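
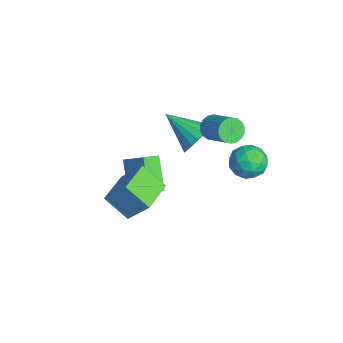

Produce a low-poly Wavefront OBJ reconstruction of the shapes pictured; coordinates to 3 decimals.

v 0.52 4.439 1.52
v 1.426 4.512 1.081
v 1.114 3.328 2.559
v 2.02 3.401 2.12
v 1.658 4.172 2.661
v 1.291 4.859 2.019
v 1.249 2.981 1.621
v 0.882 3.668 0.979
v 1.876 3.611 1.143
v 2.129 4.347 1.785
v 0.411 3.493 1.855
v 0.664 4.229 2.497
v 0.921 4.573 1.209
v 1.619 3.267 2.431
v 1.407 3.72 2.749
v 1.939 3.763 2.49
v 0.842 4.777 1.761
v 1.374 4.82 1.502
v 1.511 4.62 2.431
v 1.166 3.02 2.138
v 1.698 3.063 1.879
v 0.601 4.077 1.15
v 1.133 4.12 0.891
v 1.029 3.22 1.209
v 1.718 4.086 0.987
v 2.067 3.433 1.598
v 1.614 3.186 1.305
v 1.398 3.59 0.928
v 1.867 4.519 1.365
v 2.216 3.866 1.976
v 2.003 4.319 2.294
v 1.788 4.723 1.917
v 2.131 3.989 1.402
v 0.324 3.974 1.664
v 0.673 3.321 2.275
v 0.752 3.117 1.723
v 0.537 3.521 1.346
v 0.473 4.407 2.042
v 0.822 3.754 2.653
v 1.142 4.25 2.712
v 0.926 4.654 2.335
v 0.409 3.851 2.238
v -2.594 2.546 0.255
v -1.819 2.34 0.993
v -3.966 1.214 1.325
v -2.047 2.725 1.181
v -2.384 3.075 1.184
v -2.762 3.32 1.004
v -3.107 3.411 0.676
v -3.35 3.331 0.264
v -3.444 3.095 -0.15
v -3.37 2.751 -0.483
v -3.142 2.366 -0.67
v -2.805 2.016 -0.674
v -2.427 1.772 -0.494
v -2.082 1.68 -0.165
v -1.839 1.76 0.247
v -1.745 1.996 0.66
v 2.606 -2.34 0.328
v 1.784 -3.261 1.361
v 1.104 -1.152 0.192
v 0.282 -2.074 1.225
v 3.198 -1.446 1.595
v 2.376 -2.368 2.628
v 1.696 -0.259 1.459
v 0.874 -1.18 2.492
v -1.384 2.93 2.258
v -0.943 2.802 1.678
v 0.424 3.322 2.601
v -0.016 3.45 3.182
v -1.033 3.116 1.634
v 0.335 3.635 2.557
v -1.192 3.393 1.714
v 0.176 3.912 2.637
v -1.389 3.579 1.901
v -0.021 4.098 2.825
v -1.585 3.636 2.16
v -0.217 4.155 3.083
v -1.741 3.553 2.438
v -0.374 4.072 3.361
v -1.827 3.347 2.68
v -0.459 3.866 3.603
v -1.824 3.058 2.839
v -0.457 3.578 3.762
v -1.735 2.745 2.883
v -0.367 3.264 3.806
v -1.576 2.468 2.803
v -0.208 2.987 3.726
v -1.379 2.282 2.615
v -0.011 2.801 3.539
v -1.183 2.225 2.357
v 0.185 2.744 3.28
v -1.026 2.308 2.079
v 0.341 2.827 3.002
v -0.941 2.514 1.837
v 0.427 3.033 2.76
v -1.52 -1.336 -2.278
v -2.973 -1.23 -0.878
v -1.814 -0.478 -2.649
v -3.267 -0.372 -1.249
v -0.493 -0.548 -1.271
v -1.946 -0.442 0.129
v -0.787 0.31 -1.642
v -2.24 0.416 -0.242
f 1 38 17
f 38 12 41
f 17 41 6
f 38 41 17
f 1 17 13
f 17 6 18
f 13 18 2
f 17 18 13
f 1 13 22
f 13 2 23
f 22 23 8
f 13 23 22
f 1 22 34
f 22 8 37
f 34 37 11
f 22 37 34
f 1 34 38
f 34 11 42
f 38 42 12
f 34 42 38
f 2 18 29
f 18 6 32
f 29 32 10
f 18 32 29
f 6 41 19
f 41 12 40
f 19 40 5
f 41 40 19
f 12 42 39
f 42 11 35
f 39 35 3
f 42 35 39
f 11 37 36
f 37 8 24
f 36 24 7
f 37 24 36
f 8 23 28
f 23 2 25
f 28 25 9
f 23 25 28
f 4 30 16
f 30 10 31
f 16 31 5
f 30 31 16
f 4 16 14
f 16 5 15
f 14 15 3
f 16 15 14
f 4 14 21
f 14 3 20
f 21 20 7
f 14 20 21
f 4 21 26
f 21 7 27
f 26 27 9
f 21 27 26
f 4 26 30
f 26 9 33
f 30 33 10
f 26 33 30
f 5 31 19
f 31 10 32
f 19 32 6
f 31 32 19
f 3 15 39
f 15 5 40
f 39 40 12
f 15 40 39
f 7 20 36
f 20 3 35
f 36 35 11
f 20 35 36
f 9 27 28
f 27 7 24
f 28 24 8
f 27 24 28
f 10 33 29
f 33 9 25
f 29 25 2
f 33 25 29
f 44 43 46
f 44 46 45
f 46 43 47
f 46 47 45
f 47 43 48
f 47 48 45
f 48 43 49
f 48 49 45
f 49 43 50
f 49 50 45
f 50 43 51
f 50 51 45
f 51 43 52
f 51 52 45
f 52 43 53
f 52 53 45
f 53 43 54
f 53 54 45
f 54 43 55
f 54 55 45
f 55 43 56
f 55 56 45
f 56 43 57
f 56 57 45
f 57 43 58
f 57 58 45
f 58 43 44
f 58 44 45
f 60 62 59
f 63 60 59
f 59 62 61
f 61 63 59
f 60 66 62
f 64 60 63
f 64 66 60
f 62 66 61
f 65 63 61
f 61 66 65
f 65 64 63
f 66 64 65
f 68 67 71
f 68 71 69
f 69 71 72
f 69 72 70
f 71 67 73
f 71 73 72
f 72 73 74
f 72 74 70
f 73 67 75
f 73 75 74
f 74 75 76
f 74 76 70
f 75 67 77
f 75 77 76
f 76 77 78
f 76 78 70
f 77 67 79
f 77 79 78
f 78 79 80
f 78 80 70
f 79 67 81
f 79 81 80
f 80 81 82
f 80 82 70
f 81 67 83
f 81 83 82
f 82 83 84
f 82 84 70
f 83 67 85
f 83 85 84
f 84 85 86
f 84 86 70
f 85 67 87
f 85 87 86
f 86 87 88
f 86 88 70
f 87 67 89
f 87 89 88
f 88 89 90
f 88 90 70
f 89 67 91
f 89 91 90
f 90 91 92
f 90 92 70
f 91 67 93
f 91 93 92
f 92 93 94
f 92 94 70
f 93 67 95
f 93 95 94
f 94 95 96
f 94 96 70
f 95 67 68
f 95 68 96
f 96 68 69
f 96 69 70
f 98 100 97
f 101 98 97
f 97 100 99
f 99 101 97
f 98 104 100
f 102 98 101
f 102 104 98
f 100 104 99
f 103 101 99
f 99 104 103
f 103 102 101
f 104 102 103



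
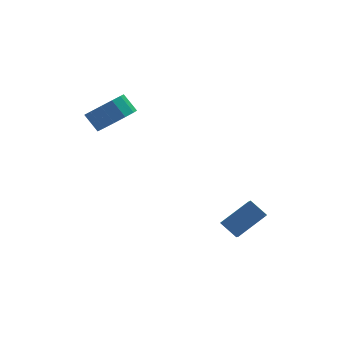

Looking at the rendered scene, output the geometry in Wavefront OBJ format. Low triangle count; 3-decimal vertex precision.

v -2.452 0.342 0.968
v -1.849 1.195 0.657
v -2.306 1.811 1.46
v -2.908 0.958 1.772
v -2.372 1.226 0.336
v -2.829 1.842 1.139
v -2.92 0.977 0.216
v -3.377 1.592 1.019
v -3.32 0.525 0.335
v -3.776 1.141 1.138
v -3.444 0.016 0.655
v -3.9 0.632 1.458
v -3.253 -0.39 1.075
v -3.709 0.226 1.878
v -2.807 -0.563 1.46
v -3.264 0.052 2.264
v -2.249 -0.449 1.69
v -2.705 0.166 2.493
v -1.755 -0.084 1.691
v -2.212 0.532 2.494
v -1.483 0.417 1.462
v -1.939 1.032 2.265
v -1.518 0.894 1.076
v -1.974 1.509 1.88
v 1.489 -3.062 -4.518
v 1.141 -4.375 -3.479
v 2.949 -2.708 -3.581
v 2.6 -4.021 -2.542
v 2.06 -3.719 -5.158
v 1.711 -5.032 -4.119
v 3.519 -3.365 -4.221
v 3.171 -4.678 -3.182
f 2 1 5
f 2 5 3
f 3 5 6
f 3 6 4
f 5 1 7
f 5 7 6
f 6 7 8
f 6 8 4
f 7 1 9
f 7 9 8
f 8 9 10
f 8 10 4
f 9 1 11
f 9 11 10
f 10 11 12
f 10 12 4
f 11 1 13
f 11 13 12
f 12 13 14
f 12 14 4
f 13 1 15
f 13 15 14
f 14 15 16
f 14 16 4
f 15 1 17
f 15 17 16
f 16 17 18
f 16 18 4
f 17 1 19
f 17 19 18
f 18 19 20
f 18 20 4
f 19 1 21
f 19 21 20
f 20 21 22
f 20 22 4
f 21 1 23
f 21 23 22
f 22 23 24
f 22 24 4
f 23 1 2
f 23 2 24
f 24 2 3
f 24 3 4
f 26 28 25
f 29 26 25
f 25 28 27
f 27 29 25
f 26 32 28
f 30 26 29
f 30 32 26
f 28 32 27
f 31 29 27
f 27 32 31
f 31 30 29
f 32 30 31



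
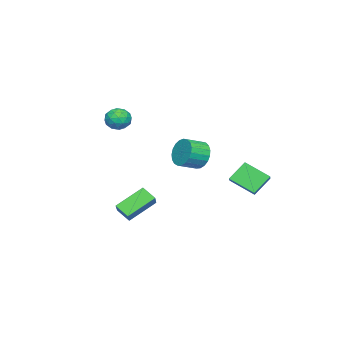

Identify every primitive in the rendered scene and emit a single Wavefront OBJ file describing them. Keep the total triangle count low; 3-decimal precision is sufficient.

v 2.197 -1.303 -3.33
v 3.139 -0.91 -2.574
v 2.335 -0.522 -3.907
v 3.276 -0.13 -3.15
v 3.444 -2.29 -4.37
v 4.385 -1.898 -3.613
v 3.581 -1.51 -4.946
v 4.523 -1.117 -4.19
v 1.288 -3.052 1.973
v 1.733 -3.236 1.336
v 0.267 -3.624 1.424
v 0.712 -3.808 0.787
v 0.849 -4.167 1.488
v 1.481 -3.813 1.827
v 0.519 -3.047 0.933
v 1.151 -2.693 1.272
v 1.259 -3.233 0.693
v 1.462 -3.925 1.036
v 0.538 -2.935 1.724
v 0.741 -3.627 2.067
v 1.6 -3.094 1.703
v 0.4 -3.766 1.057
v 0.48 -3.977 1.469
v 0.742 -4.086 1.095
v 1.452 -3.433 1.991
v 1.714 -3.541 1.617
v 1.194 -4.089 1.706
v 0.286 -3.319 1.143
v 0.548 -3.427 0.769
v 1.258 -2.774 1.665
v 1.52 -2.883 1.291
v 0.806 -2.771 1.054
v 1.583 -3.2 0.95
v 0.983 -3.536 0.628
v 0.869 -3.089 0.714
v 1.24 -2.881 0.913
v 1.703 -3.607 1.152
v 1.103 -3.943 0.829
v 1.183 -4.154 1.241
v 1.554 -3.946 1.44
v 1.424 -3.605 0.774
v 0.897 -2.917 1.931
v 0.297 -3.253 1.608
v 0.446 -2.914 1.32
v 0.817 -2.706 1.519
v 1.017 -3.324 2.132
v 0.417 -3.66 1.81
v 0.76 -3.979 1.847
v 1.131 -3.771 2.046
v 0.576 -3.255 1.986
v -0.155 0.909 -1.031
v 0.381 1.166 -1.772
v 1.29 0.488 -1.35
v 0.755 0.231 -0.609
v 0.467 1.447 -1.507
v 1.376 0.769 -1.086
v 0.446 1.634 -1.16
v 1.355 0.956 -0.738
v 0.321 1.696 -0.79
v 1.23 1.018 -0.369
v 0.113 1.622 -0.463
v 1.022 0.944 -0.041
v -0.14 1.424 -0.233
v 0.769 0.746 0.189
v -0.397 1.138 -0.141
v 0.513 0.46 0.281
v -0.611 0.812 -0.203
v 0.298 0.134 0.218
v -0.746 0.503 -0.408
v 0.163 -0.175 0.013
v -0.779 0.264 -0.721
v 0.13 -0.414 -0.3
v -0.704 0.136 -1.088
v 0.205 -0.542 -0.666
v -0.534 0.143 -1.444
v 0.375 -0.535 -1.023
v -0.299 0.281 -1.729
v 0.61 -0.397 -1.308
v -0.038 0.529 -1.894
v 0.871 -0.149 -1.472
v 0.202 0.842 -1.909
v 1.111 0.164 -1.487
v -0.505 2.496 -2.781
v -1.349 3.047 -1.781
v -0.534 3.948 -3.607
v -1.378 4.499 -2.607
v 0.138 2.741 -2.373
v -0.706 3.292 -1.373
v 0.109 4.193 -3.199
v -0.735 4.744 -2.199
f 2 4 1
f 5 2 1
f 1 4 3
f 3 5 1
f 2 8 4
f 6 2 5
f 6 8 2
f 4 8 3
f 7 5 3
f 3 8 7
f 7 6 5
f 8 6 7
f 9 46 25
f 46 20 49
f 25 49 14
f 46 49 25
f 9 25 21
f 25 14 26
f 21 26 10
f 25 26 21
f 9 21 30
f 21 10 31
f 30 31 16
f 21 31 30
f 9 30 42
f 30 16 45
f 42 45 19
f 30 45 42
f 9 42 46
f 42 19 50
f 46 50 20
f 42 50 46
f 10 26 37
f 26 14 40
f 37 40 18
f 26 40 37
f 14 49 27
f 49 20 48
f 27 48 13
f 49 48 27
f 20 50 47
f 50 19 43
f 47 43 11
f 50 43 47
f 19 45 44
f 45 16 32
f 44 32 15
f 45 32 44
f 16 31 36
f 31 10 33
f 36 33 17
f 31 33 36
f 12 38 24
f 38 18 39
f 24 39 13
f 38 39 24
f 12 24 22
f 24 13 23
f 22 23 11
f 24 23 22
f 12 22 29
f 22 11 28
f 29 28 15
f 22 28 29
f 12 29 34
f 29 15 35
f 34 35 17
f 29 35 34
f 12 34 38
f 34 17 41
f 38 41 18
f 34 41 38
f 13 39 27
f 39 18 40
f 27 40 14
f 39 40 27
f 11 23 47
f 23 13 48
f 47 48 20
f 23 48 47
f 15 28 44
f 28 11 43
f 44 43 19
f 28 43 44
f 17 35 36
f 35 15 32
f 36 32 16
f 35 32 36
f 18 41 37
f 41 17 33
f 37 33 10
f 41 33 37
f 52 51 55
f 52 55 53
f 53 55 56
f 53 56 54
f 55 51 57
f 55 57 56
f 56 57 58
f 56 58 54
f 57 51 59
f 57 59 58
f 58 59 60
f 58 60 54
f 59 51 61
f 59 61 60
f 60 61 62
f 60 62 54
f 61 51 63
f 61 63 62
f 62 63 64
f 62 64 54
f 63 51 65
f 63 65 64
f 64 65 66
f 64 66 54
f 65 51 67
f 65 67 66
f 66 67 68
f 66 68 54
f 67 51 69
f 67 69 68
f 68 69 70
f 68 70 54
f 69 51 71
f 69 71 70
f 70 71 72
f 70 72 54
f 71 51 73
f 71 73 72
f 72 73 74
f 72 74 54
f 73 51 75
f 73 75 74
f 74 75 76
f 74 76 54
f 75 51 77
f 75 77 76
f 76 77 78
f 76 78 54
f 77 51 79
f 77 79 78
f 78 79 80
f 78 80 54
f 79 51 81
f 79 81 80
f 80 81 82
f 80 82 54
f 81 51 52
f 81 52 82
f 82 52 53
f 82 53 54
f 84 86 83
f 87 84 83
f 83 86 85
f 85 87 83
f 84 90 86
f 88 84 87
f 88 90 84
f 86 90 85
f 89 87 85
f 85 90 89
f 89 88 87
f 90 88 89



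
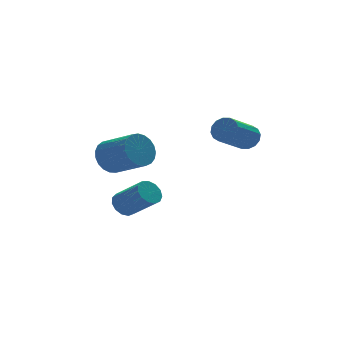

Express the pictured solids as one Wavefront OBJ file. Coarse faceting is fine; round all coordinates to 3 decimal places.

v -0.726 -0.041 -2.308
v -0.224 0.218 -2.381
v 0.409 -0.761 -1.485
v -0.094 -1.019 -1.412
v -0.363 0.359 -2.128
v 0.27 -0.619 -1.232
v -0.617 0.374 -1.933
v 0.016 -0.605 -1.037
v -0.906 0.257 -1.856
v -0.273 -0.722 -0.96
v -1.138 0.045 -1.923
v -0.505 -0.933 -1.027
v -1.24 -0.194 -2.113
v -0.607 -1.172 -1.217
v -1.178 -0.384 -2.364
v -0.545 -1.363 -1.468
v -0.973 -0.465 -2.597
v -0.34 -1.444 -1.701
v -0.69 -0.412 -2.739
v -0.057 -1.39 -1.843
v -0.418 -0.241 -2.744
v 0.215 -1.219 -1.848
v -0.245 -0.006 -2.61
v 0.388 -0.984 -1.714
v 3.495 -1.4 0.926
v 3.854 -1.557 1.34
v 2.664 -2.257 2.108
v 2.305 -2.1 1.694
v 3.753 -1.293 1.423
v 2.562 -1.992 2.191
v 3.582 -1.057 1.373
v 2.391 -1.757 2.141
v 3.388 -0.914 1.203
v 2.197 -1.613 1.971
v 3.223 -0.901 0.959
v 2.032 -1.6 1.727
v 3.131 -1.021 0.706
v 1.94 -1.721 1.474
v 3.136 -1.243 0.512
v 1.946 -1.943 1.28
v 3.238 -1.508 0.429
v 2.047 -2.207 1.197
v 3.409 -1.743 0.479
v 2.218 -2.443 1.247
v 3.603 -1.887 0.649
v 2.412 -2.586 1.417
v 3.768 -1.9 0.893
v 2.577 -2.599 1.661
v 3.86 -1.779 1.146
v 2.669 -2.479 1.914
v -1.446 -0.689 0.402
v -0.901 -0.664 -0.112
v -0.228 -1.846 0.544
v -0.774 -1.871 1.058
v -0.789 -0.477 0.11
v -0.116 -1.658 0.767
v -0.791 -0.326 0.383
v -0.118 -1.508 1.04
v -0.906 -0.238 0.66
v -0.233 -1.42 1.316
v -1.114 -0.228 0.891
v -0.441 -1.41 1.548
v -1.38 -0.298 1.038
v -0.708 -1.48 1.695
v -1.658 -0.435 1.075
v -0.985 -1.617 1.732
v -1.899 -0.617 0.996
v -1.226 -1.798 1.652
v -2.061 -0.811 0.813
v -1.389 -1.992 1.47
v -2.118 -0.984 0.56
v -1.445 -2.165 1.217
v -2.058 -1.106 0.279
v -1.385 -2.287 0.936
v -1.893 -1.156 0.02
v -1.22 -2.337 0.676
v -1.65 -1.125 -0.174
v -0.977 -2.307 0.483
v -1.372 -1.019 -0.268
v -0.699 -2.201 0.389
v -1.107 -0.856 -0.246
v -0.434 -2.038 0.411
f 2 1 5
f 2 5 3
f 3 5 6
f 3 6 4
f 5 1 7
f 5 7 6
f 6 7 8
f 6 8 4
f 7 1 9
f 7 9 8
f 8 9 10
f 8 10 4
f 9 1 11
f 9 11 10
f 10 11 12
f 10 12 4
f 11 1 13
f 11 13 12
f 12 13 14
f 12 14 4
f 13 1 15
f 13 15 14
f 14 15 16
f 14 16 4
f 15 1 17
f 15 17 16
f 16 17 18
f 16 18 4
f 17 1 19
f 17 19 18
f 18 19 20
f 18 20 4
f 19 1 21
f 19 21 20
f 20 21 22
f 20 22 4
f 21 1 23
f 21 23 22
f 22 23 24
f 22 24 4
f 23 1 2
f 23 2 24
f 24 2 3
f 24 3 4
f 26 25 29
f 26 29 27
f 27 29 30
f 27 30 28
f 29 25 31
f 29 31 30
f 30 31 32
f 30 32 28
f 31 25 33
f 31 33 32
f 32 33 34
f 32 34 28
f 33 25 35
f 33 35 34
f 34 35 36
f 34 36 28
f 35 25 37
f 35 37 36
f 36 37 38
f 36 38 28
f 37 25 39
f 37 39 38
f 38 39 40
f 38 40 28
f 39 25 41
f 39 41 40
f 40 41 42
f 40 42 28
f 41 25 43
f 41 43 42
f 42 43 44
f 42 44 28
f 43 25 45
f 43 45 44
f 44 45 46
f 44 46 28
f 45 25 47
f 45 47 46
f 46 47 48
f 46 48 28
f 47 25 49
f 47 49 48
f 48 49 50
f 48 50 28
f 49 25 26
f 49 26 50
f 50 26 27
f 50 27 28
f 52 51 55
f 52 55 53
f 53 55 56
f 53 56 54
f 55 51 57
f 55 57 56
f 56 57 58
f 56 58 54
f 57 51 59
f 57 59 58
f 58 59 60
f 58 60 54
f 59 51 61
f 59 61 60
f 60 61 62
f 60 62 54
f 61 51 63
f 61 63 62
f 62 63 64
f 62 64 54
f 63 51 65
f 63 65 64
f 64 65 66
f 64 66 54
f 65 51 67
f 65 67 66
f 66 67 68
f 66 68 54
f 67 51 69
f 67 69 68
f 68 69 70
f 68 70 54
f 69 51 71
f 69 71 70
f 70 71 72
f 70 72 54
f 71 51 73
f 71 73 72
f 72 73 74
f 72 74 54
f 73 51 75
f 73 75 74
f 74 75 76
f 74 76 54
f 75 51 77
f 75 77 76
f 76 77 78
f 76 78 54
f 77 51 79
f 77 79 78
f 78 79 80
f 78 80 54
f 79 51 81
f 79 81 80
f 80 81 82
f 80 82 54
f 81 51 52
f 81 52 82
f 82 52 53
f 82 53 54



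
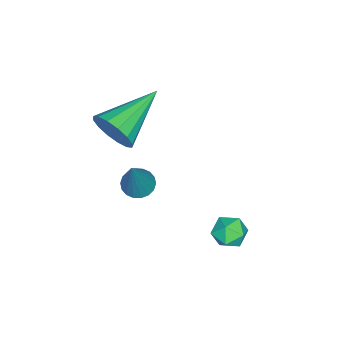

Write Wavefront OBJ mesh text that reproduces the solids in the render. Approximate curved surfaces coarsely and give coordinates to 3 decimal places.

v 3.102 -3.233 0.641
v 3.455 -2.871 1.287
v 1.238 -2.587 1.299
v 3.451 -2.575 0.983
v 3.353 -2.455 0.588
v 3.188 -2.543 0.207
v 3 -2.817 -0.058
v 2.839 -3.202 -0.135
v 2.749 -3.596 -0.004
v 2.753 -3.892 0.3
v 2.851 -4.012 0.695
v 3.016 -3.923 1.076
v 3.204 -3.65 1.34
v 3.365 -3.265 1.417
v 2.097 -2.882 -2.917
v 2.513 -2.583 -3.167
v 3.063 -2.638 -1.023
v 2.344 -2.404 -3.105
v 2.127 -2.32 -3.005
v 1.903 -2.347 -2.887
v 1.719 -2.48 -2.776
v 1.609 -2.693 -2.692
v 1.595 -2.943 -2.653
v 1.681 -3.181 -2.666
v 1.85 -3.36 -2.729
v 2.067 -3.445 -2.829
v 2.291 -3.417 -2.947
v 2.475 -3.284 -3.058
v 2.585 -3.071 -3.142
v 2.599 -2.821 -3.181
v 2.688 0.833 -2.523
v 3.174 1.172 -2.767
v 2.826 0.108 -3.253
v 3.312 0.447 -3.497
v 3.374 0.166 -2.924
v 3.288 0.613 -2.473
v 2.712 0.667 -3.547
v 2.626 1.114 -3.096
v 3.189 1.069 -3.4
v 3.598 0.76 -3.015
v 2.402 0.52 -3.005
v 2.811 0.211 -2.62
f 2 1 4
f 2 4 3
f 4 1 5
f 4 5 3
f 5 1 6
f 5 6 3
f 6 1 7
f 6 7 3
f 7 1 8
f 7 8 3
f 8 1 9
f 8 9 3
f 9 1 10
f 9 10 3
f 10 1 11
f 10 11 3
f 11 1 12
f 11 12 3
f 12 1 13
f 12 13 3
f 13 1 14
f 13 14 3
f 14 1 2
f 14 2 3
f 16 15 18
f 16 18 17
f 18 15 19
f 18 19 17
f 19 15 20
f 19 20 17
f 20 15 21
f 20 21 17
f 21 15 22
f 21 22 17
f 22 15 23
f 22 23 17
f 23 15 24
f 23 24 17
f 24 15 25
f 24 25 17
f 25 15 26
f 25 26 17
f 26 15 27
f 26 27 17
f 27 15 28
f 27 28 17
f 28 15 29
f 28 29 17
f 29 15 30
f 29 30 17
f 30 15 16
f 30 16 17
f 31 42 36
f 31 36 32
f 31 32 38
f 31 38 41
f 31 41 42
f 32 36 40
f 36 42 35
f 42 41 33
f 41 38 37
f 38 32 39
f 34 40 35
f 34 35 33
f 34 33 37
f 34 37 39
f 34 39 40
f 35 40 36
f 33 35 42
f 37 33 41
f 39 37 38
f 40 39 32



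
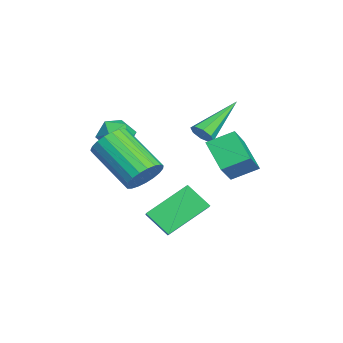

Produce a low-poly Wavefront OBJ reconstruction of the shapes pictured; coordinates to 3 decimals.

v 4.036 -0.841 -2.716
v 3.324 0.671 -1.655
v 3.046 -0.858 -3.358
v 2.334 0.655 -2.297
v 4.546 -0.035 -3.523
v 3.834 1.478 -2.462
v 3.556 -0.051 -4.165
v 2.844 1.461 -3.104
v 4.076 -0.87 -0.796
v 4.327 -0.504 -0.094
v 2.975 -1.785 1.057
v 2.724 -2.15 0.356
v 4.061 -0.306 -0.187
v 2.708 -1.586 0.965
v 3.797 -0.205 -0.385
v 2.444 -1.486 0.767
v 3.581 -0.219 -0.654
v 2.228 -1.5 0.497
v 3.451 -0.346 -0.948
v 2.098 -1.626 0.204
v 3.429 -0.563 -1.215
v 2.076 -1.844 -0.063
v 3.519 -0.833 -1.41
v 2.166 -2.114 -0.258
v 3.705 -1.11 -1.498
v 2.353 -2.39 -0.347
v 3.956 -1.345 -1.466
v 2.603 -2.626 -0.314
v 4.227 -1.498 -1.317
v 2.875 -2.778 -0.165
v 4.473 -1.542 -1.078
v 3.12 -2.823 0.073
v 4.649 -1.47 -0.791
v 3.297 -2.751 0.361
v 4.727 -1.294 -0.504
v 3.374 -2.575 0.648
v 4.692 -1.045 -0.268
v 3.339 -2.326 0.884
v 4.551 -0.766 -0.123
v 3.198 -2.046 1.029
v 0.779 1.781 -1.333
v 1.868 1.356 -0.21
v 0.665 2.857 -0.815
v 1.754 2.433 0.308
v 1.866 2.307 -2.188
v 2.955 1.883 -1.065
v 1.752 3.384 -1.67
v 2.841 2.959 -0.547
v 0.802 1.262 -0.326
v 1.221 1.581 -0.205
v -0.542 2.618 0.746
v 1.04 1.684 -0.562
v 0.721 1.54 -0.781
v 0.449 1.233 -0.733
v 0.384 0.942 -0.446
v 0.564 0.839 -0.089
v 0.884 0.983 0.13
v 1.156 1.29 0.081
v -1.216 -1.729 -1.353
v -0.706 -1.189 -0.957
v -0.374 -2.751 -1.043
v 0.136 -2.211 -0.647
v -0.619 -2.39 -0.324
v -1.14 -1.758 -0.515
v 0.06 -2.182 -1.485
v -0.461 -1.55 -1.676
v 0.082 -1.469 -1.039
v -0.337 -1.597 -0.322
v -0.743 -2.343 -1.678
v -1.162 -2.471 -0.961
f 2 4 1
f 5 2 1
f 1 4 3
f 3 5 1
f 2 8 4
f 6 2 5
f 6 8 2
f 4 8 3
f 7 5 3
f 3 8 7
f 7 6 5
f 8 6 7
f 10 9 13
f 10 13 11
f 11 13 14
f 11 14 12
f 13 9 15
f 13 15 14
f 14 15 16
f 14 16 12
f 15 9 17
f 15 17 16
f 16 17 18
f 16 18 12
f 17 9 19
f 17 19 18
f 18 19 20
f 18 20 12
f 19 9 21
f 19 21 20
f 20 21 22
f 20 22 12
f 21 9 23
f 21 23 22
f 22 23 24
f 22 24 12
f 23 9 25
f 23 25 24
f 24 25 26
f 24 26 12
f 25 9 27
f 25 27 26
f 26 27 28
f 26 28 12
f 27 9 29
f 27 29 28
f 28 29 30
f 28 30 12
f 29 9 31
f 29 31 30
f 30 31 32
f 30 32 12
f 31 9 33
f 31 33 32
f 32 33 34
f 32 34 12
f 33 9 35
f 33 35 34
f 34 35 36
f 34 36 12
f 35 9 37
f 35 37 36
f 36 37 38
f 36 38 12
f 37 9 39
f 37 39 38
f 38 39 40
f 38 40 12
f 39 9 10
f 39 10 40
f 40 10 11
f 40 11 12
f 42 44 41
f 45 42 41
f 41 44 43
f 43 45 41
f 42 48 44
f 46 42 45
f 46 48 42
f 44 48 43
f 47 45 43
f 43 48 47
f 47 46 45
f 48 46 47
f 50 49 52
f 50 52 51
f 52 49 53
f 52 53 51
f 53 49 54
f 53 54 51
f 54 49 55
f 54 55 51
f 55 49 56
f 55 56 51
f 56 49 57
f 56 57 51
f 57 49 58
f 57 58 51
f 58 49 50
f 58 50 51
f 59 70 64
f 59 64 60
f 59 60 66
f 59 66 69
f 59 69 70
f 60 64 68
f 64 70 63
f 70 69 61
f 69 66 65
f 66 60 67
f 62 68 63
f 62 63 61
f 62 61 65
f 62 65 67
f 62 67 68
f 63 68 64
f 61 63 70
f 65 61 69
f 67 65 66
f 68 67 60



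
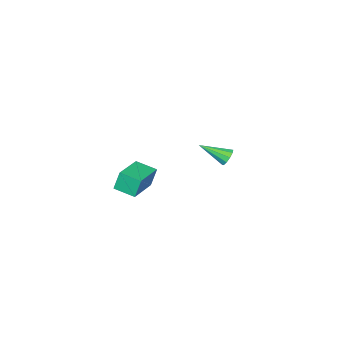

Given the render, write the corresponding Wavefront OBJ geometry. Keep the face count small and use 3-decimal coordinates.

v 2.624 0.054 2.749
v 2.332 0.261 3.999
v 2.241 1.315 2.452
v 1.95 1.521 3.702
v 4.61 0.739 3.098
v 4.319 0.945 4.348
v 4.228 1.999 2.801
v 3.936 2.206 4.051
v -4.425 1.194 1.432
v -4.085 1.08 0.889
v -3.435 -0.214 2.348
v -3.888 1.357 1.103
v -3.896 1.572 1.442
v -4.106 1.643 1.778
v -4.437 1.542 1.981
v -4.764 1.309 1.974
v -4.961 1.031 1.761
v -4.953 0.816 1.421
v -4.743 0.746 1.086
v -4.412 0.846 0.883
f 2 4 1
f 5 2 1
f 1 4 3
f 3 5 1
f 2 8 4
f 6 2 5
f 6 8 2
f 4 8 3
f 7 5 3
f 3 8 7
f 7 6 5
f 8 6 7
f 10 9 12
f 10 12 11
f 12 9 13
f 12 13 11
f 13 9 14
f 13 14 11
f 14 9 15
f 14 15 11
f 15 9 16
f 15 16 11
f 16 9 17
f 16 17 11
f 17 9 18
f 17 18 11
f 18 9 19
f 18 19 11
f 19 9 20
f 19 20 11
f 20 9 10
f 20 10 11



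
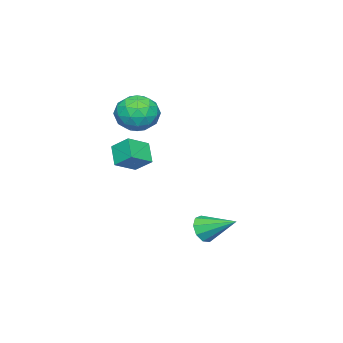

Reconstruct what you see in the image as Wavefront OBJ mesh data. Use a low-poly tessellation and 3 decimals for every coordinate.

v -1.182 2.728 -2.366
v -0.696 2.589 -2.043
v -1.238 3.952 -1.754
v -0.584 2.769 -2.394
v -0.752 2.93 -2.732
v -1.121 2.997 -2.899
v -1.518 2.937 -2.816
v -1.759 2.78 -2.523
v -1.729 2.598 -2.156
v -1.443 2.477 -1.888
v -1.035 2.473 -1.843
v -3.592 -0.535 1.392
v -2.746 -0.306 1.501
v -3.354 -1.754 2.099
v -2.508 -1.525 2.208
v -3.143 -1.083 2.633
v -3.291 -0.329 2.196
v -2.809 -1.731 1.404
v -2.957 -0.977 0.967
v -2.262 -1.045 1.509
v -2.469 -0.645 2.268
v -3.631 -1.415 1.332
v -3.838 -1.015 2.091
v -3.19 -0.314 1.384
v -2.91 -1.746 2.216
v -3.284 -1.486 2.465
v -2.786 -1.352 2.53
v -3.51 -0.327 1.793
v -3.013 -0.193 1.857
v -3.246 -0.649 2.523
v -3.087 -1.867 1.743
v -2.59 -1.733 1.807
v -3.314 -0.708 1.07
v -2.816 -0.574 1.135
v -2.854 -1.411 1.077
v -2.408 -0.614 1.453
v -2.268 -1.33 1.869
v -2.446 -1.451 1.396
v -2.532 -1.008 1.139
v -2.53 -0.378 1.9
v -2.39 -1.095 2.315
v -2.763 -0.835 2.565
v -2.85 -0.392 2.308
v -2.245 -0.812 1.904
v -3.71 -0.965 1.285
v -3.57 -1.682 1.7
v -3.25 -1.668 1.292
v -3.337 -1.225 1.035
v -3.832 -0.73 1.731
v -3.692 -1.446 2.147
v -3.568 -1.052 2.461
v -3.654 -0.609 2.204
v -3.855 -1.248 1.696
v -2.29 -0.783 0.237
v -1.477 -1.131 0.681
v -2.279 -0.088 0.76
v -1.465 -0.436 1.204
v -1.755 -0.324 -0.384
v -0.941 -0.672 0.06
v -1.743 0.371 0.139
v -0.93 0.023 0.583
f 2 1 4
f 2 4 3
f 4 1 5
f 4 5 3
f 5 1 6
f 5 6 3
f 6 1 7
f 6 7 3
f 7 1 8
f 7 8 3
f 8 1 9
f 8 9 3
f 9 1 10
f 9 10 3
f 10 1 11
f 10 11 3
f 11 1 2
f 11 2 3
f 12 49 28
f 49 23 52
f 28 52 17
f 49 52 28
f 12 28 24
f 28 17 29
f 24 29 13
f 28 29 24
f 12 24 33
f 24 13 34
f 33 34 19
f 24 34 33
f 12 33 45
f 33 19 48
f 45 48 22
f 33 48 45
f 12 45 49
f 45 22 53
f 49 53 23
f 45 53 49
f 13 29 40
f 29 17 43
f 40 43 21
f 29 43 40
f 17 52 30
f 52 23 51
f 30 51 16
f 52 51 30
f 23 53 50
f 53 22 46
f 50 46 14
f 53 46 50
f 22 48 47
f 48 19 35
f 47 35 18
f 48 35 47
f 19 34 39
f 34 13 36
f 39 36 20
f 34 36 39
f 15 41 27
f 41 21 42
f 27 42 16
f 41 42 27
f 15 27 25
f 27 16 26
f 25 26 14
f 27 26 25
f 15 25 32
f 25 14 31
f 32 31 18
f 25 31 32
f 15 32 37
f 32 18 38
f 37 38 20
f 32 38 37
f 15 37 41
f 37 20 44
f 41 44 21
f 37 44 41
f 16 42 30
f 42 21 43
f 30 43 17
f 42 43 30
f 14 26 50
f 26 16 51
f 50 51 23
f 26 51 50
f 18 31 47
f 31 14 46
f 47 46 22
f 31 46 47
f 20 38 39
f 38 18 35
f 39 35 19
f 38 35 39
f 21 44 40
f 44 20 36
f 40 36 13
f 44 36 40
f 55 57 54
f 58 55 54
f 54 57 56
f 56 58 54
f 55 61 57
f 59 55 58
f 59 61 55
f 57 61 56
f 60 58 56
f 56 61 60
f 60 59 58
f 61 59 60



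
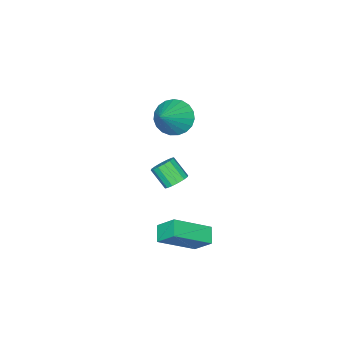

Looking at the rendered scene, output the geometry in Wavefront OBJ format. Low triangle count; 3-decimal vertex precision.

v 0.952 3.689 -2.154
v 0.806 4.597 -1.279
v 1.561 4.242 -2.628
v 1.416 5.151 -1.752
v 2.604 2.849 -1.008
v 2.459 3.758 -0.132
v 3.214 3.403 -1.481
v 3.068 4.311 -0.606
v -3.623 -1.729 0.642
v -3.039 -1.472 -0.242
v -2.117 -1.311 1.758
v -3.229 -1.075 -0.135
v -3.487 -0.79 0.106
v -3.768 -0.668 0.44
v -4.024 -0.729 0.809
v -4.211 -0.964 1.149
v -4.296 -1.33 1.401
v -4.265 -1.766 1.523
v -4.122 -2.195 1.492
v -3.894 -2.544 1.314
v -3.618 -2.752 1.02
v -3.344 -2.783 0.661
v -3.117 -2.632 0.298
v -2.978 -2.324 -0.005
v -2.951 -1.914 -0.196
v 1.879 3.399 1.991
v 2.509 3.412 1.974
v 2.55 2.575 2.832
v 1.921 2.561 2.849
v 2.425 3.636 2.196
v 2.467 2.799 3.054
v 2.196 3.796 2.363
v 2.237 2.959 3.222
v 1.881 3.85 2.43
v 1.923 3.013 3.289
v 1.566 3.782 2.38
v 1.608 2.945 3.239
v 1.335 3.612 2.225
v 1.377 2.775 3.084
v 1.25 3.385 2.008
v 1.291 2.548 2.866
v 1.333 3.161 1.786
v 1.375 2.324 2.644
v 1.563 3.001 1.618
v 1.604 2.164 2.477
v 1.877 2.947 1.551
v 1.919 2.11 2.41
v 2.192 3.015 1.601
v 2.234 2.178 2.46
v 2.423 3.185 1.756
v 2.465 2.348 2.615
f 2 4 1
f 5 2 1
f 1 4 3
f 3 5 1
f 2 8 4
f 6 2 5
f 6 8 2
f 4 8 3
f 7 5 3
f 3 8 7
f 7 6 5
f 8 6 7
f 10 9 12
f 10 12 11
f 12 9 13
f 12 13 11
f 13 9 14
f 13 14 11
f 14 9 15
f 14 15 11
f 15 9 16
f 15 16 11
f 16 9 17
f 16 17 11
f 17 9 18
f 17 18 11
f 18 9 19
f 18 19 11
f 19 9 20
f 19 20 11
f 20 9 21
f 20 21 11
f 21 9 22
f 21 22 11
f 22 9 23
f 22 23 11
f 23 9 24
f 23 24 11
f 24 9 25
f 24 25 11
f 25 9 10
f 25 10 11
f 27 26 30
f 27 30 28
f 28 30 31
f 28 31 29
f 30 26 32
f 30 32 31
f 31 32 33
f 31 33 29
f 32 26 34
f 32 34 33
f 33 34 35
f 33 35 29
f 34 26 36
f 34 36 35
f 35 36 37
f 35 37 29
f 36 26 38
f 36 38 37
f 37 38 39
f 37 39 29
f 38 26 40
f 38 40 39
f 39 40 41
f 39 41 29
f 40 26 42
f 40 42 41
f 41 42 43
f 41 43 29
f 42 26 44
f 42 44 43
f 43 44 45
f 43 45 29
f 44 26 46
f 44 46 45
f 45 46 47
f 45 47 29
f 46 26 48
f 46 48 47
f 47 48 49
f 47 49 29
f 48 26 50
f 48 50 49
f 49 50 51
f 49 51 29
f 50 26 27
f 50 27 51
f 51 27 28
f 51 28 29



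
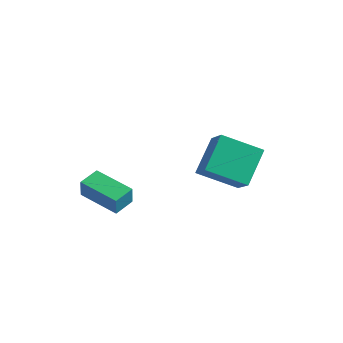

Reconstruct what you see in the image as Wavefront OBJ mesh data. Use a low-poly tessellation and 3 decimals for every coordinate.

v 0.965 2.045 1.101
v -0.432 1.256 1.848
v 0.773 3.394 2.167
v -0.624 2.606 2.914
v 1.804 1.434 2.026
v 0.407 0.646 2.773
v 1.612 2.784 3.092
v 0.215 1.995 3.839
v -4.511 -0.51 -0.125
v -4.408 -0.643 0.739
v -4.433 0.418 0.009
v -4.331 0.284 0.872
v -2.749 -0.624 -0.352
v -2.647 -0.758 0.511
v -2.672 0.303 -0.219
v -2.569 0.17 0.645
f 2 4 1
f 5 2 1
f 1 4 3
f 3 5 1
f 2 8 4
f 6 2 5
f 6 8 2
f 4 8 3
f 7 5 3
f 3 8 7
f 7 6 5
f 8 6 7
f 10 12 9
f 13 10 9
f 9 12 11
f 11 13 9
f 10 16 12
f 14 10 13
f 14 16 10
f 12 16 11
f 15 13 11
f 11 16 15
f 15 14 13
f 16 14 15



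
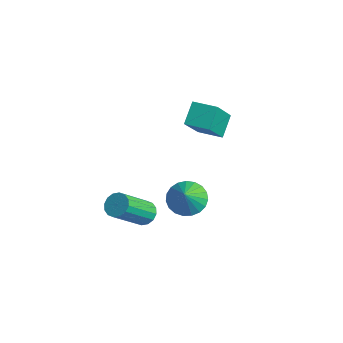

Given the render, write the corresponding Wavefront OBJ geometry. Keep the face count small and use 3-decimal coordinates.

v 3.11 0.228 -3.587
v 3.74 0.856 -3.564
v 3.63 -0.328 -2.633
v 3.482 0.998 -3.34
v 3.159 1.007 -3.159
v 2.828 0.881 -3.052
v 2.546 0.642 -3.038
v 2.361 0.332 -3.118
v 2.306 0.003 -3.28
v 2.39 -0.286 -3.494
v 2.598 -0.487 -3.725
v 2.895 -0.564 -3.932
v 3.23 -0.504 -4.079
v 3.543 -0.318 -4.141
v 3.782 -0.037 -4.107
v 3.905 0.29 -3.983
v 3.89 0.606 -3.791
v 0.923 2.553 -1.836
v 1.571 1.283 -0.24
v 0.493 3.338 -1.036
v 1.142 2.068 0.56
v 1.938 3.092 -1.82
v 2.587 1.822 -0.224
v 1.509 3.877 -1.02
v 2.157 2.607 0.576
v 2.068 -1.225 -4.505
v 2.687 -1.217 -4.532
v 2.772 -2.707 -3.083
v 2.152 -2.715 -3.055
v 2.611 -1.002 -4.307
v 2.696 -2.492 -2.858
v 2.39 -0.846 -4.134
v 2.474 -2.336 -2.685
v 2.082 -0.793 -4.061
v 2.167 -2.282 -2.612
v 1.77 -0.855 -4.106
v 1.855 -2.344 -2.657
v 1.539 -1.016 -4.258
v 1.623 -2.505 -2.809
v 1.448 -1.233 -4.477
v 1.533 -2.723 -3.028
v 1.524 -1.448 -4.702
v 1.609 -2.938 -3.253
v 1.746 -1.604 -4.875
v 1.83 -3.094 -3.426
v 2.053 -1.658 -4.948
v 2.138 -3.147 -3.499
v 2.365 -1.596 -4.903
v 2.45 -3.085 -3.454
v 2.597 -1.435 -4.751
v 2.681 -2.924 -3.302
f 2 1 4
f 2 4 3
f 4 1 5
f 4 5 3
f 5 1 6
f 5 6 3
f 6 1 7
f 6 7 3
f 7 1 8
f 7 8 3
f 8 1 9
f 8 9 3
f 9 1 10
f 9 10 3
f 10 1 11
f 10 11 3
f 11 1 12
f 11 12 3
f 12 1 13
f 12 13 3
f 13 1 14
f 13 14 3
f 14 1 15
f 14 15 3
f 15 1 16
f 15 16 3
f 16 1 17
f 16 17 3
f 17 1 2
f 17 2 3
f 19 21 18
f 22 19 18
f 18 21 20
f 20 22 18
f 19 25 21
f 23 19 22
f 23 25 19
f 21 25 20
f 24 22 20
f 20 25 24
f 24 23 22
f 25 23 24
f 27 26 30
f 27 30 28
f 28 30 31
f 28 31 29
f 30 26 32
f 30 32 31
f 31 32 33
f 31 33 29
f 32 26 34
f 32 34 33
f 33 34 35
f 33 35 29
f 34 26 36
f 34 36 35
f 35 36 37
f 35 37 29
f 36 26 38
f 36 38 37
f 37 38 39
f 37 39 29
f 38 26 40
f 38 40 39
f 39 40 41
f 39 41 29
f 40 26 42
f 40 42 41
f 41 42 43
f 41 43 29
f 42 26 44
f 42 44 43
f 43 44 45
f 43 45 29
f 44 26 46
f 44 46 45
f 45 46 47
f 45 47 29
f 46 26 48
f 46 48 47
f 47 48 49
f 47 49 29
f 48 26 50
f 48 50 49
f 49 50 51
f 49 51 29
f 50 26 27
f 50 27 51
f 51 27 28
f 51 28 29



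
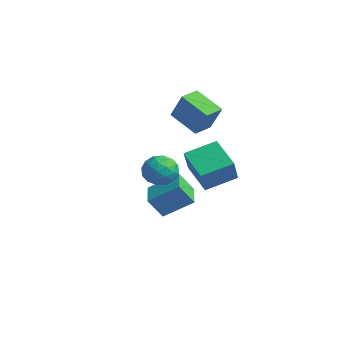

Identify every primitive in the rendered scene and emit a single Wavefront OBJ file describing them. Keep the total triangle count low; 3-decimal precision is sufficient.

v 0.89 -0.8 -0.249
v 1.822 -1.547 1.216
v 1.211 0.952 0.441
v 2.142 0.205 1.906
v 2.598 -0.705 -1.286
v 3.529 -1.452 0.179
v 2.918 1.047 -0.596
v 3.85 0.3 0.869
v -3.66 -0.013 -4.628
v -3.883 -0.818 -3.406
v -2.772 1.442 -3.508
v -2.996 0.638 -2.286
v -1.964 -0.858 -4.874
v -2.188 -1.662 -3.652
v -1.077 0.598 -3.754
v -1.3 -0.207 -2.532
v 2.083 -2.74 0.887
v 2.955 -2.443 0.424
v 2.625 -4.317 0.896
v 3.497 -4.02 0.433
v 3.31 -3.742 1.408
v 2.975 -2.768 1.402
v 2.605 -3.992 -0.082
v 2.27 -3.018 -0.088
v 3.278 -3.217 -0.174
v 3.713 -3.063 0.747
v 1.867 -3.697 0.573
v 2.302 -3.543 1.494
v 2.472 -2.453 0.655
v 3.108 -4.307 0.665
v 2.998 -4.144 1.238
v 3.511 -3.969 0.966
v 2.483 -2.644 1.23
v 2.996 -2.469 0.958
v 3.204 -3.233 1.536
v 2.584 -4.291 0.362
v 3.097 -4.116 0.09
v 2.069 -2.791 0.354
v 2.582 -2.616 0.082
v 2.376 -3.527 -0.216
v 3.174 -2.734 0.031
v 3.492 -3.661 0.036
v 2.968 -3.644 -0.267
v 2.771 -3.072 -0.27
v 3.43 -2.643 0.573
v 3.748 -3.57 0.578
v 3.638 -3.406 1.151
v 3.441 -2.833 1.147
v 3.619 -3.098 0.221
v 1.832 -3.19 0.742
v 2.15 -4.117 0.747
v 2.139 -3.927 0.173
v 1.942 -3.354 0.169
v 2.088 -3.099 1.284
v 2.406 -4.026 1.289
v 2.809 -3.688 1.59
v 2.612 -3.116 1.587
v 1.961 -3.662 1.099
v -3.119 0.2 2.18
v -2.096 0.359 3.797
v -3.55 1.341 2.34
v -2.526 1.5 3.957
v -1.594 0.92 1.143
v -0.57 1.079 2.76
v -2.024 2.061 1.303
v -1.001 2.22 2.92
f 2 4 1
f 5 2 1
f 1 4 3
f 3 5 1
f 2 8 4
f 6 2 5
f 6 8 2
f 4 8 3
f 7 5 3
f 3 8 7
f 7 6 5
f 8 6 7
f 10 12 9
f 13 10 9
f 9 12 11
f 11 13 9
f 10 16 12
f 14 10 13
f 14 16 10
f 12 16 11
f 15 13 11
f 11 16 15
f 15 14 13
f 16 14 15
f 17 54 33
f 54 28 57
f 33 57 22
f 54 57 33
f 17 33 29
f 33 22 34
f 29 34 18
f 33 34 29
f 17 29 38
f 29 18 39
f 38 39 24
f 29 39 38
f 17 38 50
f 38 24 53
f 50 53 27
f 38 53 50
f 17 50 54
f 50 27 58
f 54 58 28
f 50 58 54
f 18 34 45
f 34 22 48
f 45 48 26
f 34 48 45
f 22 57 35
f 57 28 56
f 35 56 21
f 57 56 35
f 28 58 55
f 58 27 51
f 55 51 19
f 58 51 55
f 27 53 52
f 53 24 40
f 52 40 23
f 53 40 52
f 24 39 44
f 39 18 41
f 44 41 25
f 39 41 44
f 20 46 32
f 46 26 47
f 32 47 21
f 46 47 32
f 20 32 30
f 32 21 31
f 30 31 19
f 32 31 30
f 20 30 37
f 30 19 36
f 37 36 23
f 30 36 37
f 20 37 42
f 37 23 43
f 42 43 25
f 37 43 42
f 20 42 46
f 42 25 49
f 46 49 26
f 42 49 46
f 21 47 35
f 47 26 48
f 35 48 22
f 47 48 35
f 19 31 55
f 31 21 56
f 55 56 28
f 31 56 55
f 23 36 52
f 36 19 51
f 52 51 27
f 36 51 52
f 25 43 44
f 43 23 40
f 44 40 24
f 43 40 44
f 26 49 45
f 49 25 41
f 45 41 18
f 49 41 45
f 60 62 59
f 63 60 59
f 59 62 61
f 61 63 59
f 60 66 62
f 64 60 63
f 64 66 60
f 62 66 61
f 65 63 61
f 61 66 65
f 65 64 63
f 66 64 65



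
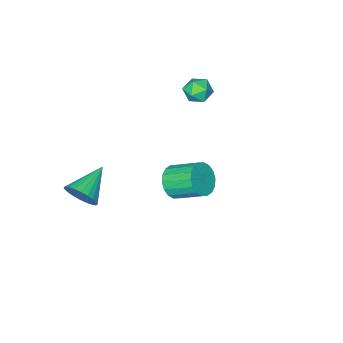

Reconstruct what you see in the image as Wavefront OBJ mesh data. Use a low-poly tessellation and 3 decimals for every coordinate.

v 2.226 1.586 0.827
v 3.142 1.884 1.006
v 2.51 3.293 1.892
v 1.594 2.994 1.713
v 3.049 2.08 0.628
v 2.416 3.489 1.514
v 2.792 2.178 0.289
v 2.16 3.587 1.175
v 2.424 2.159 0.057
v 1.791 3.567 0.943
v 2.016 2.026 -0.023
v 1.383 3.434 0.863
v 1.65 1.806 0.066
v 1.017 3.214 0.952
v 1.398 1.542 0.305
v 0.766 2.951 1.191
v 1.31 1.287 0.648
v 0.678 2.696 1.534
v 1.404 1.091 1.026
v 0.771 2.5 1.912
v 1.66 0.993 1.365
v 1.028 2.402 2.251
v 2.029 1.013 1.597
v 1.396 2.421 2.483
v 2.437 1.146 1.677
v 1.804 2.554 2.563
v 2.803 1.366 1.588
v 2.17 2.774 2.474
v 3.054 1.629 1.349
v 2.422 3.038 2.235
v -2.98 -2.242 1.495
v -2.44 -2.638 2.054
v -3.92 -3.282 1.666
v -3.38 -3.678 2.225
v -3.765 -2.928 2.448
v -3.184 -2.285 2.343
v -3.176 -3.635 1.377
v -2.595 -2.992 1.272
v -2.561 -3.499 1.981
v -2.925 -3.062 2.643
v -3.435 -2.858 1.077
v -3.799 -2.421 1.739
v 4.096 -3.697 -3.178
v 4.591 -3.985 -2.334
v 2.224 -4.223 -2.262
v 4.521 -3.601 -2.256
v 4.386 -3.232 -2.318
v 4.208 -2.933 -2.511
v 4.012 -2.751 -2.806
v 3.829 -2.712 -3.157
v 3.687 -2.824 -3.512
v 3.607 -3.068 -3.816
v 3.602 -3.408 -4.023
v 3.671 -3.792 -4.101
v 3.806 -4.162 -4.038
v 3.984 -4.46 -3.845
v 4.18 -4.643 -3.551
v 4.363 -4.681 -3.199
v 4.505 -4.569 -2.845
v 4.585 -4.325 -2.541
f 2 1 5
f 2 5 3
f 3 5 6
f 3 6 4
f 5 1 7
f 5 7 6
f 6 7 8
f 6 8 4
f 7 1 9
f 7 9 8
f 8 9 10
f 8 10 4
f 9 1 11
f 9 11 10
f 10 11 12
f 10 12 4
f 11 1 13
f 11 13 12
f 12 13 14
f 12 14 4
f 13 1 15
f 13 15 14
f 14 15 16
f 14 16 4
f 15 1 17
f 15 17 16
f 16 17 18
f 16 18 4
f 17 1 19
f 17 19 18
f 18 19 20
f 18 20 4
f 19 1 21
f 19 21 20
f 20 21 22
f 20 22 4
f 21 1 23
f 21 23 22
f 22 23 24
f 22 24 4
f 23 1 25
f 23 25 24
f 24 25 26
f 24 26 4
f 25 1 27
f 25 27 26
f 26 27 28
f 26 28 4
f 27 1 29
f 27 29 28
f 28 29 30
f 28 30 4
f 29 1 2
f 29 2 30
f 30 2 3
f 30 3 4
f 31 42 36
f 31 36 32
f 31 32 38
f 31 38 41
f 31 41 42
f 32 36 40
f 36 42 35
f 42 41 33
f 41 38 37
f 38 32 39
f 34 40 35
f 34 35 33
f 34 33 37
f 34 37 39
f 34 39 40
f 35 40 36
f 33 35 42
f 37 33 41
f 39 37 38
f 40 39 32
f 44 43 46
f 44 46 45
f 46 43 47
f 46 47 45
f 47 43 48
f 47 48 45
f 48 43 49
f 48 49 45
f 49 43 50
f 49 50 45
f 50 43 51
f 50 51 45
f 51 43 52
f 51 52 45
f 52 43 53
f 52 53 45
f 53 43 54
f 53 54 45
f 54 43 55
f 54 55 45
f 55 43 56
f 55 56 45
f 56 43 57
f 56 57 45
f 57 43 58
f 57 58 45
f 58 43 59
f 58 59 45
f 59 43 60
f 59 60 45
f 60 43 44
f 60 44 45



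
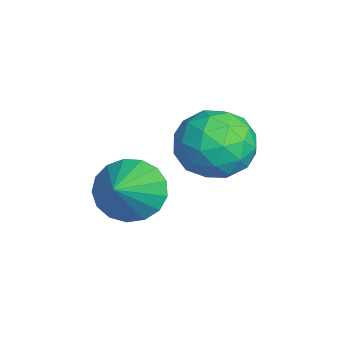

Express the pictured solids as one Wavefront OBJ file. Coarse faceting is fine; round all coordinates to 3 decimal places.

v -3.616 0.757 2.383
v -3.024 0.332 3.308
v -4.516 -0.912 2.192
v -3.924 -1.337 3.117
v -4.738 -0.501 3.273
v -4.182 0.531 3.391
v -3.358 -1.111 2.109
v -2.802 -0.079 2.227
v -2.865 -0.823 3.138
v -3.717 -0.446 3.858
v -3.823 -0.134 1.642
v -4.675 0.243 2.362
v -3.241 0.691 2.863
v -4.299 -1.271 2.637
v -4.777 -0.779 2.729
v -4.429 -1.029 3.273
v -3.922 0.808 2.911
v -3.573 0.558 3.455
v -4.581 0.069 3.434
v -3.967 -1.138 2.045
v -3.618 -1.388 2.589
v -3.111 0.449 2.227
v -2.763 0.199 2.771
v -2.959 -0.649 2.066
v -2.799 -0.238 3.306
v -3.328 -1.219 3.194
v -2.996 -1.086 2.601
v -2.669 -0.479 2.671
v -3.3 -0.016 3.729
v -3.829 -0.997 3.617
v -4.308 -0.505 3.709
v -3.981 0.101 3.778
v -3.207 -0.695 3.629
v -3.711 0.417 1.883
v -4.24 -0.564 1.771
v -3.559 -0.681 1.722
v -3.232 -0.075 1.791
v -4.212 0.639 2.306
v -4.741 -0.342 2.194
v -4.871 -0.101 2.829
v -4.544 0.506 2.899
v -4.333 0.115 1.871
v -3.597 -2.537 1.288
v -2.934 -2.231 0.591
v -2.083 -3.123 2.472
v -2.999 -1.84 0.867
v -3.201 -1.609 1.241
v -3.495 -1.59 1.625
v -3.811 -1.789 1.931
v -4.079 -2.158 2.091
v -4.236 -2.615 2.066
v -4.247 -3.053 1.863
v -4.109 -3.374 1.529
v -3.854 -3.502 1.139
v -3.54 -3.41 0.783
v -3.239 -3.117 0.543
v -3.02 -2.692 0.473
f 1 38 17
f 38 12 41
f 17 41 6
f 38 41 17
f 1 17 13
f 17 6 18
f 13 18 2
f 17 18 13
f 1 13 22
f 13 2 23
f 22 23 8
f 13 23 22
f 1 22 34
f 22 8 37
f 34 37 11
f 22 37 34
f 1 34 38
f 34 11 42
f 38 42 12
f 34 42 38
f 2 18 29
f 18 6 32
f 29 32 10
f 18 32 29
f 6 41 19
f 41 12 40
f 19 40 5
f 41 40 19
f 12 42 39
f 42 11 35
f 39 35 3
f 42 35 39
f 11 37 36
f 37 8 24
f 36 24 7
f 37 24 36
f 8 23 28
f 23 2 25
f 28 25 9
f 23 25 28
f 4 30 16
f 30 10 31
f 16 31 5
f 30 31 16
f 4 16 14
f 16 5 15
f 14 15 3
f 16 15 14
f 4 14 21
f 14 3 20
f 21 20 7
f 14 20 21
f 4 21 26
f 21 7 27
f 26 27 9
f 21 27 26
f 4 26 30
f 26 9 33
f 30 33 10
f 26 33 30
f 5 31 19
f 31 10 32
f 19 32 6
f 31 32 19
f 3 15 39
f 15 5 40
f 39 40 12
f 15 40 39
f 7 20 36
f 20 3 35
f 36 35 11
f 20 35 36
f 9 27 28
f 27 7 24
f 28 24 8
f 27 24 28
f 10 33 29
f 33 9 25
f 29 25 2
f 33 25 29
f 44 43 46
f 44 46 45
f 46 43 47
f 46 47 45
f 47 43 48
f 47 48 45
f 48 43 49
f 48 49 45
f 49 43 50
f 49 50 45
f 50 43 51
f 50 51 45
f 51 43 52
f 51 52 45
f 52 43 53
f 52 53 45
f 53 43 54
f 53 54 45
f 54 43 55
f 54 55 45
f 55 43 56
f 55 56 45
f 56 43 57
f 56 57 45
f 57 43 44
f 57 44 45



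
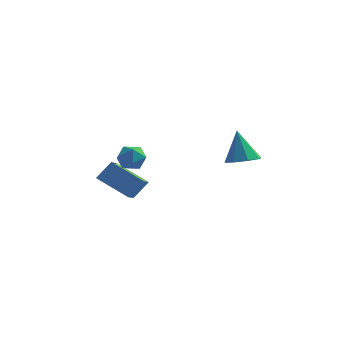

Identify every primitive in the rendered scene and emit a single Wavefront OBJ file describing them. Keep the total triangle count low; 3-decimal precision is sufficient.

v -2.984 -1.019 2.835
v -2.322 -1.075 2.569
v -3.018 -2.165 2.991
v -2.356 -2.221 2.725
v -2.461 -1.908 3.36
v -2.44 -1.2 3.263
v -2.9 -2.04 2.297
v -2.879 -1.332 2.2
v -2.27 -1.706 2.237
v -2 -1.624 2.893
v -3.34 -1.616 2.667
v -3.07 -1.534 3.323
v -2.826 -1.629 0.505
v -4.345 -1.522 1.346
v -2.97 -0.787 0.138
v -4.489 -0.679 0.979
v -2.331 -1.181 1.341
v -3.85 -1.073 2.182
v -2.475 -0.338 0.974
v -3.994 -0.231 1.815
v 1.695 -0.175 2.763
v 2.454 -0.253 2.97
v 1.305 0.115 4.297
v 2.31 0.317 2.826
v 1.807 0.598 2.645
v 1.238 0.427 2.533
v 0.937 -0.097 2.555
v 1.08 -0.667 2.699
v 1.584 -0.948 2.88
v 2.153 -0.777 2.993
f 1 12 6
f 1 6 2
f 1 2 8
f 1 8 11
f 1 11 12
f 2 6 10
f 6 12 5
f 12 11 3
f 11 8 7
f 8 2 9
f 4 10 5
f 4 5 3
f 4 3 7
f 4 7 9
f 4 9 10
f 5 10 6
f 3 5 12
f 7 3 11
f 9 7 8
f 10 9 2
f 14 16 13
f 17 14 13
f 13 16 15
f 15 17 13
f 14 20 16
f 18 14 17
f 18 20 14
f 16 20 15
f 19 17 15
f 15 20 19
f 19 18 17
f 20 18 19
f 22 21 24
f 22 24 23
f 24 21 25
f 24 25 23
f 25 21 26
f 25 26 23
f 26 21 27
f 26 27 23
f 27 21 28
f 27 28 23
f 28 21 29
f 28 29 23
f 29 21 30
f 29 30 23
f 30 21 22
f 30 22 23



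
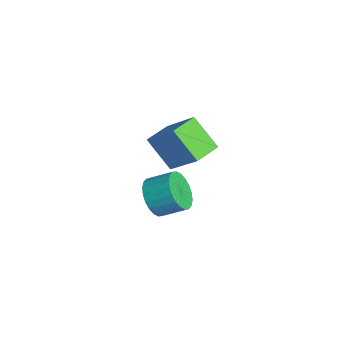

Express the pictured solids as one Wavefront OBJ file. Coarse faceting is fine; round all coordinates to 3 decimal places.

v -3.081 2.658 -1.12
v -4.014 2.038 -0.02
v -3.652 3.62 -1.062
v -4.585 2.999 0.038
v -1.855 3.301 0.282
v -2.788 2.68 1.382
v -2.426 4.262 0.34
v -3.359 3.642 1.44
v 0.247 1.075 0.712
v 1 0.831 0.541
v 1.386 1.661 1.056
v 0.633 1.905 1.228
v 0.937 1.015 0.292
v 1.323 1.845 0.807
v 0.769 1.208 0.107
v 1.154 2.038 0.622
v 0.521 1.381 0.014
v 0.907 2.211 0.529
v 0.231 1.508 0.028
v 0.617 2.337 0.543
v -0.056 1.568 0.145
v 0.33 2.398 0.66
v -0.297 1.553 0.349
v 0.089 2.383 0.864
v -0.455 1.466 0.609
v -0.069 2.296 1.124
v -0.506 1.319 0.884
v -0.12 2.149 1.399
v -0.443 1.135 1.133
v -0.057 1.965 1.648
v -0.274 0.942 1.318
v 0.111 1.772 1.833
v -0.027 0.769 1.411
v 0.359 1.599 1.926
v 0.263 0.643 1.397
v 0.649 1.472 1.912
v 0.55 0.582 1.28
v 0.936 1.412 1.795
v 0.791 0.597 1.076
v 1.177 1.427 1.591
v 0.949 0.684 0.816
v 1.335 1.514 1.331
f 2 4 1
f 5 2 1
f 1 4 3
f 3 5 1
f 2 8 4
f 6 2 5
f 6 8 2
f 4 8 3
f 7 5 3
f 3 8 7
f 7 6 5
f 8 6 7
f 10 9 13
f 10 13 11
f 11 13 14
f 11 14 12
f 13 9 15
f 13 15 14
f 14 15 16
f 14 16 12
f 15 9 17
f 15 17 16
f 16 17 18
f 16 18 12
f 17 9 19
f 17 19 18
f 18 19 20
f 18 20 12
f 19 9 21
f 19 21 20
f 20 21 22
f 20 22 12
f 21 9 23
f 21 23 22
f 22 23 24
f 22 24 12
f 23 9 25
f 23 25 24
f 24 25 26
f 24 26 12
f 25 9 27
f 25 27 26
f 26 27 28
f 26 28 12
f 27 9 29
f 27 29 28
f 28 29 30
f 28 30 12
f 29 9 31
f 29 31 30
f 30 31 32
f 30 32 12
f 31 9 33
f 31 33 32
f 32 33 34
f 32 34 12
f 33 9 35
f 33 35 34
f 34 35 36
f 34 36 12
f 35 9 37
f 35 37 36
f 36 37 38
f 36 38 12
f 37 9 39
f 37 39 38
f 38 39 40
f 38 40 12
f 39 9 41
f 39 41 40
f 40 41 42
f 40 42 12
f 41 9 10
f 41 10 42
f 42 10 11
f 42 11 12



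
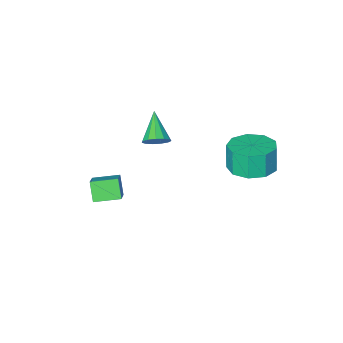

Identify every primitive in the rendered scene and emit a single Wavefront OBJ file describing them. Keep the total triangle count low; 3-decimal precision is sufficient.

v 2.754 -0.595 -1.32
v 2.589 -1.171 -0.47
v 1.687 -0.03 -1.144
v 1.522 -0.606 -0.294
v 3.258 0.166 -0.706
v 3.093 -0.41 0.144
v 2.191 0.731 -0.53
v 2.026 0.155 0.32
v -2.315 3.896 2.198
v -1.392 3.354 2.179
v -1.503 3.122 3.402
v -2.425 3.664 3.422
v -1.265 4.06 2.324
v -1.375 3.828 3.548
v -1.629 4.689 2.41
v -1.739 4.458 3.634
v -2.314 4.947 2.397
v -2.424 4.715 3.621
v -2.999 4.713 2.291
v -3.11 4.481 3.515
v -3.364 4.097 2.142
v -3.475 3.865 3.365
v -3.238 3.386 2.018
v -3.349 3.155 3.242
v -2.68 2.914 1.979
v -2.791 2.683 3.203
v -1.951 2.902 2.043
v -2.062 2.67 3.266
v -0.488 -0.962 0.822
v 0.052 -1.306 0.708
v -1.052 -2.158 1.758
v 0.119 -1.104 1.007
v -0.007 -0.857 1.246
v -0.285 -0.644 1.351
v -0.628 -0.531 1.288
v -0.926 -0.555 1.077
v -1.085 -0.709 0.785
v -1.055 -0.942 0.505
v -0.844 -1.182 0.325
v -0.521 -1.352 0.303
v -0.186 -1.398 0.446
f 2 4 1
f 5 2 1
f 1 4 3
f 3 5 1
f 2 8 4
f 6 2 5
f 6 8 2
f 4 8 3
f 7 5 3
f 3 8 7
f 7 6 5
f 8 6 7
f 10 9 13
f 10 13 11
f 11 13 14
f 11 14 12
f 13 9 15
f 13 15 14
f 14 15 16
f 14 16 12
f 15 9 17
f 15 17 16
f 16 17 18
f 16 18 12
f 17 9 19
f 17 19 18
f 18 19 20
f 18 20 12
f 19 9 21
f 19 21 20
f 20 21 22
f 20 22 12
f 21 9 23
f 21 23 22
f 22 23 24
f 22 24 12
f 23 9 25
f 23 25 24
f 24 25 26
f 24 26 12
f 25 9 27
f 25 27 26
f 26 27 28
f 26 28 12
f 27 9 10
f 27 10 28
f 28 10 11
f 28 11 12
f 30 29 32
f 30 32 31
f 32 29 33
f 32 33 31
f 33 29 34
f 33 34 31
f 34 29 35
f 34 35 31
f 35 29 36
f 35 36 31
f 36 29 37
f 36 37 31
f 37 29 38
f 37 38 31
f 38 29 39
f 38 39 31
f 39 29 40
f 39 40 31
f 40 29 41
f 40 41 31
f 41 29 30
f 41 30 31



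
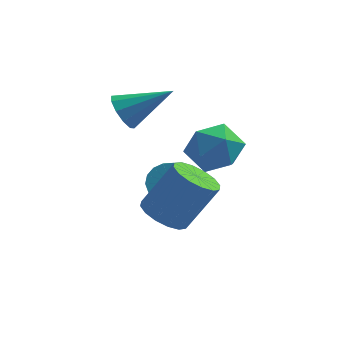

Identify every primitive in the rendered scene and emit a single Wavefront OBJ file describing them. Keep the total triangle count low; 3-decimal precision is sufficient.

v -3.611 1.606 3.014
v -3.192 1.389 2.344
v -1.869 1.854 4.026
v -3.257 1.892 2.333
v -3.457 2.285 2.582
v -3.716 2.419 2.996
v -3.936 2.242 3.417
v -4.031 1.822 3.685
v -3.966 1.32 3.696
v -3.766 0.927 3.447
v -3.506 0.793 3.033
v -3.287 0.97 2.611
v -1.925 1.8 -0.855
v -1.1 1.615 -1.063
v -1.091 0.856 -0.352
v -1.915 1.04 -0.145
v -1.061 1.879 -0.782
v -1.052 1.12 -0.071
v -1.194 2.127 -0.516
v -1.184 1.368 0.195
v -1.471 2.31 -0.317
v -1.461 1.551 0.394
v -1.837 2.392 -0.224
v -1.828 1.633 0.487
v -2.222 2.357 -0.257
v -2.212 1.597 0.454
v -2.547 2.211 -0.408
v -2.538 1.452 0.303
v -2.749 1.984 -0.648
v -2.74 1.225 0.063
v -2.788 1.72 -0.929
v -2.779 0.961 -0.218
v -2.656 1.472 -1.195
v -2.646 0.713 -0.484
v -2.379 1.289 -1.394
v -2.369 0.53 -0.683
v -2.012 1.207 -1.487
v -2.003 0.448 -0.776
v -1.628 1.243 -1.454
v -1.618 0.483 -0.743
v -1.302 1.388 -1.303
v -1.293 0.629 -0.592
v -1.951 -1.025 -0.429
v -1.39 -0.43 -0.912
v -0.289 -0.039 0.845
v -0.849 -0.635 1.329
v -1.758 -0.15 -0.744
v -0.657 0.241 1.013
v -2.177 -0.105 -0.491
v -1.076 0.286 1.266
v -2.536 -0.307 -0.221
v -1.435 0.084 1.536
v -2.738 -0.701 -0.007
v -1.637 -0.31 1.75
v -2.728 -1.182 0.094
v -1.627 -0.791 1.851
v -2.511 -1.621 0.055
v -1.41 -1.23 1.812
v -2.143 -1.901 -0.113
v -1.042 -1.51 1.644
v -1.724 -1.946 -0.366
v -0.623 -1.555 1.391
v -1.365 -1.744 -0.636
v -0.264 -1.353 1.121
v -1.163 -1.35 -0.85
v -0.062 -0.959 0.907
v -1.173 -0.869 -0.951
v -0.072 -0.478 0.806
v 0.067 -1.052 4.234
v 0.811 -1.463 3.545
v -1.231 -1.657 3.195
v -0.487 -2.068 2.506
v -0.616 -2.509 3.499
v 0.186 -2.135 4.141
v -0.606 -0.985 2.599
v 0.196 -0.611 3.241
v 0.394 -1.422 2.535
v 0.388 -2.364 3.091
v -0.808 -0.756 3.649
v -0.814 -1.698 4.205
f 2 1 4
f 2 4 3
f 4 1 5
f 4 5 3
f 5 1 6
f 5 6 3
f 6 1 7
f 6 7 3
f 7 1 8
f 7 8 3
f 8 1 9
f 8 9 3
f 9 1 10
f 9 10 3
f 10 1 11
f 10 11 3
f 11 1 12
f 11 12 3
f 12 1 2
f 12 2 3
f 14 13 17
f 14 17 15
f 15 17 18
f 15 18 16
f 17 13 19
f 17 19 18
f 18 19 20
f 18 20 16
f 19 13 21
f 19 21 20
f 20 21 22
f 20 22 16
f 21 13 23
f 21 23 22
f 22 23 24
f 22 24 16
f 23 13 25
f 23 25 24
f 24 25 26
f 24 26 16
f 25 13 27
f 25 27 26
f 26 27 28
f 26 28 16
f 27 13 29
f 27 29 28
f 28 29 30
f 28 30 16
f 29 13 31
f 29 31 30
f 30 31 32
f 30 32 16
f 31 13 33
f 31 33 32
f 32 33 34
f 32 34 16
f 33 13 35
f 33 35 34
f 34 35 36
f 34 36 16
f 35 13 37
f 35 37 36
f 36 37 38
f 36 38 16
f 37 13 39
f 37 39 38
f 38 39 40
f 38 40 16
f 39 13 41
f 39 41 40
f 40 41 42
f 40 42 16
f 41 13 14
f 41 14 42
f 42 14 15
f 42 15 16
f 44 43 47
f 44 47 45
f 45 47 48
f 45 48 46
f 47 43 49
f 47 49 48
f 48 49 50
f 48 50 46
f 49 43 51
f 49 51 50
f 50 51 52
f 50 52 46
f 51 43 53
f 51 53 52
f 52 53 54
f 52 54 46
f 53 43 55
f 53 55 54
f 54 55 56
f 54 56 46
f 55 43 57
f 55 57 56
f 56 57 58
f 56 58 46
f 57 43 59
f 57 59 58
f 58 59 60
f 58 60 46
f 59 43 61
f 59 61 60
f 60 61 62
f 60 62 46
f 61 43 63
f 61 63 62
f 62 63 64
f 62 64 46
f 63 43 65
f 63 65 64
f 64 65 66
f 64 66 46
f 65 43 67
f 65 67 66
f 66 67 68
f 66 68 46
f 67 43 44
f 67 44 68
f 68 44 45
f 68 45 46
f 69 80 74
f 69 74 70
f 69 70 76
f 69 76 79
f 69 79 80
f 70 74 78
f 74 80 73
f 80 79 71
f 79 76 75
f 76 70 77
f 72 78 73
f 72 73 71
f 72 71 75
f 72 75 77
f 72 77 78
f 73 78 74
f 71 73 80
f 75 71 79
f 77 75 76
f 78 77 70



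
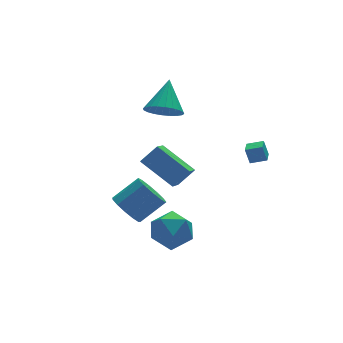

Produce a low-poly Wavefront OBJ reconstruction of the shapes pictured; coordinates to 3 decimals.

v 3.472 -3.889 0.879
v 3.318 -3.654 1.691
v 2.766 -3.505 0.634
v 2.613 -3.27 1.447
v 3.907 -3.17 0.753
v 3.754 -2.935 1.566
v 3.202 -2.786 0.509
v 3.048 -2.551 1.321
v -0.412 -1.728 -2.977
v 0.364 -2.289 -3.716
v -1.904 -2.651 -3.844
v -1.128 -3.212 -4.583
v -1.151 -3.489 -3.406
v -0.229 -2.919 -2.87
v -1.311 -2.021 -4.69
v -0.389 -1.451 -4.154
v -0.192 -2.47 -4.774
v -0.093 -3.377 -3.981
v -1.447 -1.563 -3.579
v -1.348 -2.47 -2.786
v 0.58 1.538 1.874
v 1.109 1.997 1.147
v 1.42 2.742 3.246
v 0.782 2.217 1.154
v 0.424 2.333 1.271
v 0.09 2.329 1.48
v -0.17 2.204 1.749
v -0.315 1.977 2.037
v -0.324 1.684 2.3
v -0.196 1.368 2.498
v 0.05 1.079 2.601
v 0.377 0.859 2.594
v 0.735 0.742 2.476
v 1.069 0.747 2.267
v 1.329 0.872 1.999
v 1.474 1.099 1.711
v 1.484 1.392 1.448
v 1.355 1.708 1.25
v 0.961 -0.694 -1.207
v -0.071 0.842 -0.074
v 0.072 -0.674 -2.043
v -0.959 0.862 -0.909
v 1.779 0.478 -2.051
v 0.748 2.014 -0.917
v 0.891 0.498 -2.886
v -0.141 2.034 -1.753
v -2.737 -1.631 -2.3
v -2.232 -2.133 -2.959
v -0.898 -2.131 -1.939
v -1.403 -1.629 -1.28
v -2.148 -1.604 -3.071
v -0.814 -1.602 -2.05
v -2.251 -1.084 -2.937
v -0.917 -1.082 -1.916
v -2.508 -0.738 -2.601
v -1.174 -0.736 -1.581
v -2.838 -0.675 -2.17
v -1.504 -0.673 -1.149
v -3.136 -0.916 -1.78
v -1.802 -0.914 -0.76
v -3.307 -1.384 -1.556
v -1.973 -1.382 -0.535
v -3.298 -1.93 -1.567
v -1.963 -1.928 -0.547
v -3.11 -2.381 -1.812
v -1.776 -2.379 -0.791
v -2.804 -2.595 -2.211
v -1.47 -2.593 -1.19
v -2.477 -2.502 -2.639
v -1.142 -2.5 -1.618
f 2 4 1
f 5 2 1
f 1 4 3
f 3 5 1
f 2 8 4
f 6 2 5
f 6 8 2
f 4 8 3
f 7 5 3
f 3 8 7
f 7 6 5
f 8 6 7
f 9 20 14
f 9 14 10
f 9 10 16
f 9 16 19
f 9 19 20
f 10 14 18
f 14 20 13
f 20 19 11
f 19 16 15
f 16 10 17
f 12 18 13
f 12 13 11
f 12 11 15
f 12 15 17
f 12 17 18
f 13 18 14
f 11 13 20
f 15 11 19
f 17 15 16
f 18 17 10
f 22 21 24
f 22 24 23
f 24 21 25
f 24 25 23
f 25 21 26
f 25 26 23
f 26 21 27
f 26 27 23
f 27 21 28
f 27 28 23
f 28 21 29
f 28 29 23
f 29 21 30
f 29 30 23
f 30 21 31
f 30 31 23
f 31 21 32
f 31 32 23
f 32 21 33
f 32 33 23
f 33 21 34
f 33 34 23
f 34 21 35
f 34 35 23
f 35 21 36
f 35 36 23
f 36 21 37
f 36 37 23
f 37 21 38
f 37 38 23
f 38 21 22
f 38 22 23
f 40 42 39
f 43 40 39
f 39 42 41
f 41 43 39
f 40 46 42
f 44 40 43
f 44 46 40
f 42 46 41
f 45 43 41
f 41 46 45
f 45 44 43
f 46 44 45
f 48 47 51
f 48 51 49
f 49 51 52
f 49 52 50
f 51 47 53
f 51 53 52
f 52 53 54
f 52 54 50
f 53 47 55
f 53 55 54
f 54 55 56
f 54 56 50
f 55 47 57
f 55 57 56
f 56 57 58
f 56 58 50
f 57 47 59
f 57 59 58
f 58 59 60
f 58 60 50
f 59 47 61
f 59 61 60
f 60 61 62
f 60 62 50
f 61 47 63
f 61 63 62
f 62 63 64
f 62 64 50
f 63 47 65
f 63 65 64
f 64 65 66
f 64 66 50
f 65 47 67
f 65 67 66
f 66 67 68
f 66 68 50
f 67 47 69
f 67 69 68
f 68 69 70
f 68 70 50
f 69 47 48
f 69 48 70
f 70 48 49
f 70 49 50



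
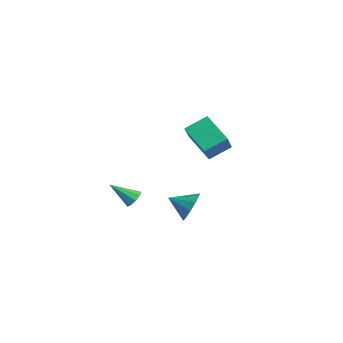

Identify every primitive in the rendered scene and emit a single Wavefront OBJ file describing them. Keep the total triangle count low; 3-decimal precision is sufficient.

v 3.341 -0.28 -1.414
v 4.01 -0.357 -0.634
v 2.559 -1.32 -0.846
v 3.564 0.067 -0.47
v 3.034 0.359 -0.667
v 2.621 0.407 -1.149
v 2.483 0.192 -1.732
v 2.673 -0.203 -2.194
v 3.118 -0.627 -2.358
v 3.649 -0.919 -2.161
v 4.062 -0.967 -1.679
v 4.2 -0.752 -1.096
v -3.084 -0.912 -4.225
v -2.652 -0.74 -3.744
v -3.836 -2.128 -3.115
v -3.029 -0.481 -3.715
v -3.432 -0.424 -3.926
v -3.673 -0.595 -4.276
v -3.638 -0.915 -4.603
v -3.344 -1.233 -4.753
v -2.929 -1.401 -4.656
v -2.586 -1.34 -4.357
v -2.477 -1.079 -3.997
v 2.243 1.303 1.417
v 0.623 0.863 2.467
v 2.337 2.645 2.124
v 0.717 2.205 3.174
v 3.443 0.435 2.906
v 1.823 -0.005 3.956
v 3.537 1.777 3.613
v 1.917 1.337 4.663
f 2 1 4
f 2 4 3
f 4 1 5
f 4 5 3
f 5 1 6
f 5 6 3
f 6 1 7
f 6 7 3
f 7 1 8
f 7 8 3
f 8 1 9
f 8 9 3
f 9 1 10
f 9 10 3
f 10 1 11
f 10 11 3
f 11 1 12
f 11 12 3
f 12 1 2
f 12 2 3
f 14 13 16
f 14 16 15
f 16 13 17
f 16 17 15
f 17 13 18
f 17 18 15
f 18 13 19
f 18 19 15
f 19 13 20
f 19 20 15
f 20 13 21
f 20 21 15
f 21 13 22
f 21 22 15
f 22 13 23
f 22 23 15
f 23 13 14
f 23 14 15
f 25 27 24
f 28 25 24
f 24 27 26
f 26 28 24
f 25 31 27
f 29 25 28
f 29 31 25
f 27 31 26
f 30 28 26
f 26 31 30
f 30 29 28
f 31 29 30



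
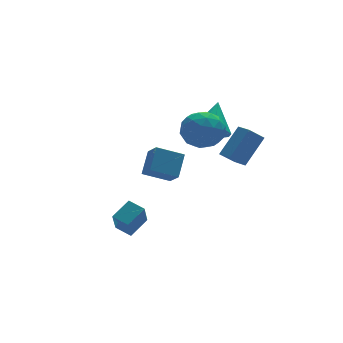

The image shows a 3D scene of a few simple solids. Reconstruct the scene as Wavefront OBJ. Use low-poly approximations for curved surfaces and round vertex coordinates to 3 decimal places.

v -0.374 0.877 3.179
v 0.573 0.961 3.874
v -0.093 -1.001 3.026
v 0.854 -0.917 3.721
v -0.222 -0.745 4.168
v -0.395 0.416 4.263
v 0.875 -0.456 2.637
v 0.702 0.705 2.732
v 1.345 0.138 3.539
v 0.667 -0.041 4.485
v -0.187 0.001 2.415
v -0.865 -0.178 3.361
v 0.075 1.084 3.54
v 0.405 -1.124 3.36
v -0.228 -1.023 3.623
v 0.329 -0.973 4.031
v -0.494 0.764 3.769
v 0.063 0.813 4.177
v -0.405 -0.19 4.35
v 0.417 -0.853 2.723
v 0.974 -0.804 3.131
v 0.151 0.933 2.869
v 0.708 0.983 3.277
v 0.885 0.15 2.55
v 1.086 0.65 3.752
v 1.25 -0.455 3.661
v 1.263 -0.184 3.025
v 1.161 0.499 3.08
v 0.687 0.545 4.308
v 0.852 -0.56 4.217
v 0.22 -0.458 4.48
v 0.118 0.224 4.536
v 1.141 0.06 4.111
v -0.372 0.52 2.683
v -0.207 -0.585 2.592
v 0.362 -0.264 2.364
v 0.26 0.418 2.42
v -0.77 0.415 3.239
v -0.606 -0.69 3.148
v -0.681 -0.539 3.82
v -0.783 0.144 3.875
v -0.661 -0.1 2.789
v 0.879 -1.63 2.178
v 2.119 -1.207 3.568
v 0.77 -0.734 2.003
v 2.009 -0.31 3.393
v 1.691 -1.67 1.467
v 2.93 -1.246 2.857
v 1.581 -0.773 1.292
v 2.821 -0.35 2.682
v -1.471 3.268 -0.862
v -1.443 2.37 -0.128
v -0.723 4.111 0.143
v -0.695 3.213 0.877
v -0.125 2.807 -1.477
v -0.097 1.909 -0.743
v 0.623 3.65 -0.472
v 0.651 2.752 0.262
v 1.425 1.454 2.332
v 2.072 1.775 1.597
v 2.395 2.566 3.668
v 1.58 2.179 1.617
v 1.03 2.307 1.91
v 0.631 2.109 2.364
v 0.535 1.661 2.806
v 0.779 1.134 3.067
v 1.27 0.73 3.047
v 1.82 0.602 2.754
v 2.22 0.8 2.3
v 2.316 1.248 1.857
v -3.597 1.763 -3.358
v -4.074 1.041 -2.048
v -2.529 2.175 -2.742
v -3.007 1.453 -1.432
v -3.133 0.967 -3.628
v -3.611 0.245 -2.318
v -2.066 1.379 -3.012
v -2.543 0.657 -1.702
f 1 38 17
f 38 12 41
f 17 41 6
f 38 41 17
f 1 17 13
f 17 6 18
f 13 18 2
f 17 18 13
f 1 13 22
f 13 2 23
f 22 23 8
f 13 23 22
f 1 22 34
f 22 8 37
f 34 37 11
f 22 37 34
f 1 34 38
f 34 11 42
f 38 42 12
f 34 42 38
f 2 18 29
f 18 6 32
f 29 32 10
f 18 32 29
f 6 41 19
f 41 12 40
f 19 40 5
f 41 40 19
f 12 42 39
f 42 11 35
f 39 35 3
f 42 35 39
f 11 37 36
f 37 8 24
f 36 24 7
f 37 24 36
f 8 23 28
f 23 2 25
f 28 25 9
f 23 25 28
f 4 30 16
f 30 10 31
f 16 31 5
f 30 31 16
f 4 16 14
f 16 5 15
f 14 15 3
f 16 15 14
f 4 14 21
f 14 3 20
f 21 20 7
f 14 20 21
f 4 21 26
f 21 7 27
f 26 27 9
f 21 27 26
f 4 26 30
f 26 9 33
f 30 33 10
f 26 33 30
f 5 31 19
f 31 10 32
f 19 32 6
f 31 32 19
f 3 15 39
f 15 5 40
f 39 40 12
f 15 40 39
f 7 20 36
f 20 3 35
f 36 35 11
f 20 35 36
f 9 27 28
f 27 7 24
f 28 24 8
f 27 24 28
f 10 33 29
f 33 9 25
f 29 25 2
f 33 25 29
f 44 46 43
f 47 44 43
f 43 46 45
f 45 47 43
f 44 50 46
f 48 44 47
f 48 50 44
f 46 50 45
f 49 47 45
f 45 50 49
f 49 48 47
f 50 48 49
f 52 54 51
f 55 52 51
f 51 54 53
f 53 55 51
f 52 58 54
f 56 52 55
f 56 58 52
f 54 58 53
f 57 55 53
f 53 58 57
f 57 56 55
f 58 56 57
f 60 59 62
f 60 62 61
f 62 59 63
f 62 63 61
f 63 59 64
f 63 64 61
f 64 59 65
f 64 65 61
f 65 59 66
f 65 66 61
f 66 59 67
f 66 67 61
f 67 59 68
f 67 68 61
f 68 59 69
f 68 69 61
f 69 59 70
f 69 70 61
f 70 59 60
f 70 60 61
f 72 74 71
f 75 72 71
f 71 74 73
f 73 75 71
f 72 78 74
f 76 72 75
f 76 78 72
f 74 78 73
f 77 75 73
f 73 78 77
f 77 76 75
f 78 76 77



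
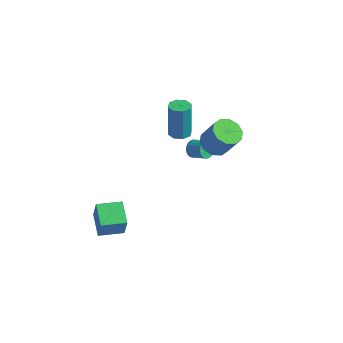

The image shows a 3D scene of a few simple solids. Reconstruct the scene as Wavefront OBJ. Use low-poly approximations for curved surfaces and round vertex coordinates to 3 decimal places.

v 1.92 0.271 2.811
v 2.629 -0.093 2.437
v 3.428 -0.055 3.915
v 2.72 0.309 4.289
v 2.677 0.447 2.398
v 3.476 0.485 3.875
v 2.436 0.92 2.516
v 3.235 0.958 3.993
v 1.998 1.145 2.747
v 2.797 1.183 4.224
v 1.531 1.036 3.003
v 2.33 1.074 4.48
v 1.212 0.635 3.185
v 2.011 0.673 4.663
v 1.164 0.095 3.225
v 1.963 0.133 4.702
v 1.405 -0.378 3.107
v 2.204 -0.34 4.584
v 1.843 -0.603 2.876
v 2.642 -0.565 4.353
v 2.31 -0.494 2.62
v 3.109 -0.456 4.097
v -1.306 2.982 -2.001
v -1.092 3.308 -2.444
v -0.16 3.324 -1.982
v -0.374 2.998 -1.539
v -1.166 3.471 -2.3
v -0.235 3.488 -1.838
v -1.262 3.56 -2.11
v -0.33 3.577 -1.648
v -1.364 3.561 -1.904
v -0.433 3.577 -1.442
v -1.458 3.473 -1.713
v -0.526 3.49 -1.25
v -1.528 3.311 -1.565
v -0.597 3.328 -1.103
v -1.564 3.099 -1.484
v -0.633 3.116 -1.022
v -1.562 2.869 -1.482
v -0.63 2.885 -1.019
v -1.52 2.656 -1.558
v -0.588 2.672 -1.096
v -1.445 2.492 -1.702
v -0.514 2.509 -1.24
v -1.35 2.403 -1.892
v -0.418 2.42 -1.43
v -1.247 2.403 -2.098
v -0.316 2.419 -1.636
v -1.154 2.49 -2.29
v -0.222 2.507 -1.827
v -1.083 2.652 -2.437
v -0.152 2.669 -1.975
v -1.047 2.864 -2.518
v -0.116 2.881 -2.056
v -1.05 3.095 -2.521
v -0.118 3.111 -2.058
v -0.985 1.214 1.17
v -0.33 1.275 1.226
v -0.54 1.566 3.366
v -1.195 1.506 3.31
v -0.559 1.718 1.143
v -0.769 2.009 3.283
v -1.037 1.866 1.076
v -1.247 2.157 3.216
v -1.485 1.632 1.064
v -1.695 1.923 3.204
v -1.64 1.154 1.114
v -1.85 1.445 3.254
v -1.411 0.711 1.197
v -1.621 1.002 3.337
v -0.933 0.563 1.264
v -1.143 0.854 3.404
v -0.485 0.797 1.276
v -0.695 1.088 3.416
v -2.416 -4.507 -4.248
v -2.058 -4.691 -2.866
v -3.466 -3.515 -3.844
v -3.108 -3.7 -2.461
v -1.432 -3.42 -4.359
v -1.074 -3.605 -2.976
v -2.482 -2.429 -3.954
v -2.124 -2.613 -2.572
f 2 1 5
f 2 5 3
f 3 5 6
f 3 6 4
f 5 1 7
f 5 7 6
f 6 7 8
f 6 8 4
f 7 1 9
f 7 9 8
f 8 9 10
f 8 10 4
f 9 1 11
f 9 11 10
f 10 11 12
f 10 12 4
f 11 1 13
f 11 13 12
f 12 13 14
f 12 14 4
f 13 1 15
f 13 15 14
f 14 15 16
f 14 16 4
f 15 1 17
f 15 17 16
f 16 17 18
f 16 18 4
f 17 1 19
f 17 19 18
f 18 19 20
f 18 20 4
f 19 1 21
f 19 21 20
f 20 21 22
f 20 22 4
f 21 1 2
f 21 2 22
f 22 2 3
f 22 3 4
f 24 23 27
f 24 27 25
f 25 27 28
f 25 28 26
f 27 23 29
f 27 29 28
f 28 29 30
f 28 30 26
f 29 23 31
f 29 31 30
f 30 31 32
f 30 32 26
f 31 23 33
f 31 33 32
f 32 33 34
f 32 34 26
f 33 23 35
f 33 35 34
f 34 35 36
f 34 36 26
f 35 23 37
f 35 37 36
f 36 37 38
f 36 38 26
f 37 23 39
f 37 39 38
f 38 39 40
f 38 40 26
f 39 23 41
f 39 41 40
f 40 41 42
f 40 42 26
f 41 23 43
f 41 43 42
f 42 43 44
f 42 44 26
f 43 23 45
f 43 45 44
f 44 45 46
f 44 46 26
f 45 23 47
f 45 47 46
f 46 47 48
f 46 48 26
f 47 23 49
f 47 49 48
f 48 49 50
f 48 50 26
f 49 23 51
f 49 51 50
f 50 51 52
f 50 52 26
f 51 23 53
f 51 53 52
f 52 53 54
f 52 54 26
f 53 23 55
f 53 55 54
f 54 55 56
f 54 56 26
f 55 23 24
f 55 24 56
f 56 24 25
f 56 25 26
f 58 57 61
f 58 61 59
f 59 61 62
f 59 62 60
f 61 57 63
f 61 63 62
f 62 63 64
f 62 64 60
f 63 57 65
f 63 65 64
f 64 65 66
f 64 66 60
f 65 57 67
f 65 67 66
f 66 67 68
f 66 68 60
f 67 57 69
f 67 69 68
f 68 69 70
f 68 70 60
f 69 57 71
f 69 71 70
f 70 71 72
f 70 72 60
f 71 57 73
f 71 73 72
f 72 73 74
f 72 74 60
f 73 57 58
f 73 58 74
f 74 58 59
f 74 59 60
f 76 78 75
f 79 76 75
f 75 78 77
f 77 79 75
f 76 82 78
f 80 76 79
f 80 82 76
f 78 82 77
f 81 79 77
f 77 82 81
f 81 80 79
f 82 80 81

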